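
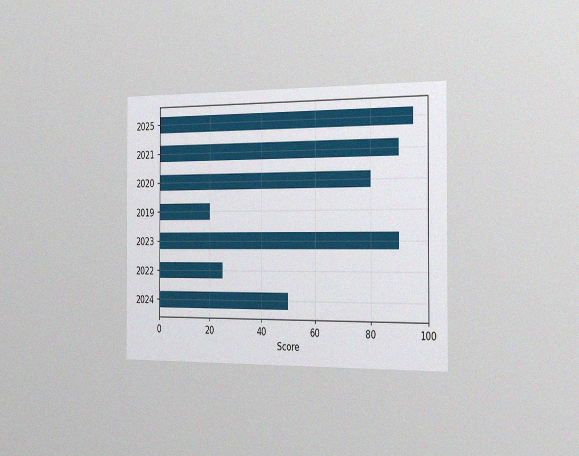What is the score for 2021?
90

The chart is viewed slightly from the right, with some photo noise. Reading along the chart's x-axis, the 2021 bar reaches 90.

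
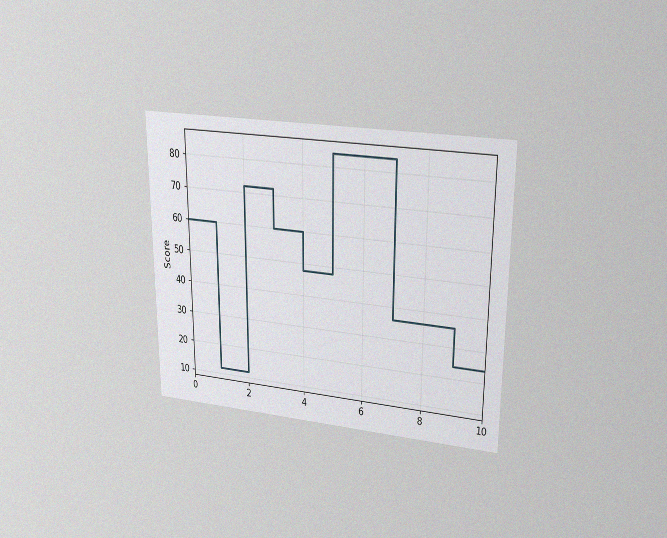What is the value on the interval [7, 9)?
36

The chart is viewed at a slight angle, with some photo noise. On [7, 9) the step sits at 36.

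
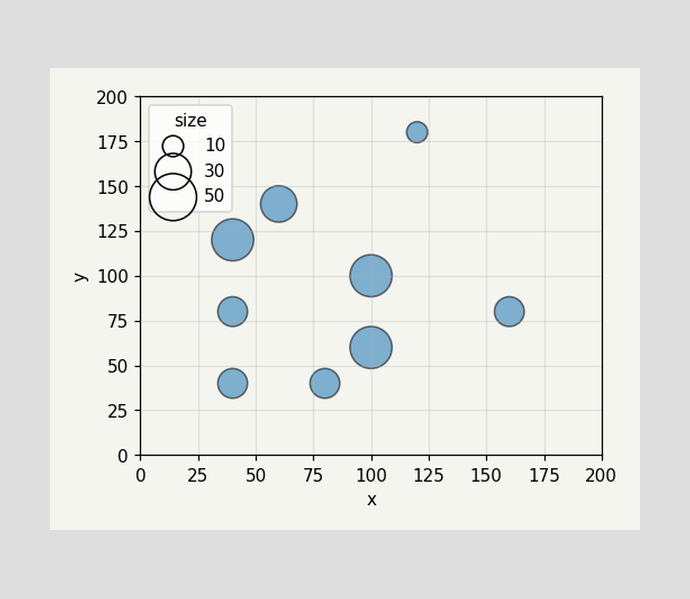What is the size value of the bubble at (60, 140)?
Matching the bubble at (60, 140) against the size legend gives 30.

30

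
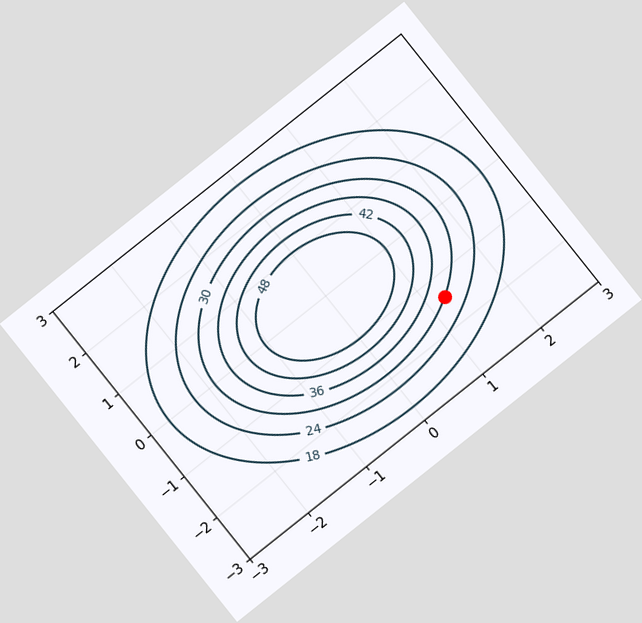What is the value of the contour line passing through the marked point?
30

The chart is tilted about 39° counter-clockwise. The marked point sits on the contour labelled 30.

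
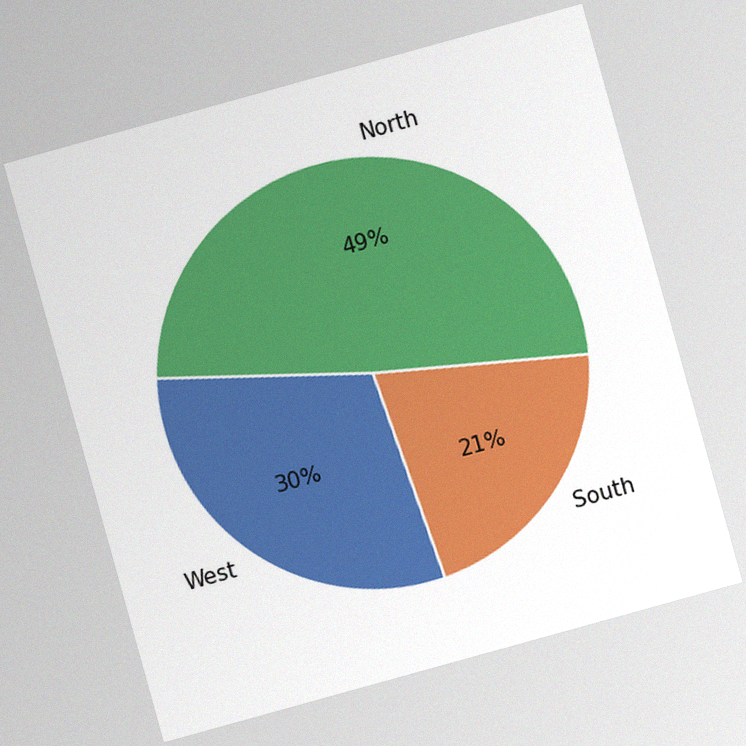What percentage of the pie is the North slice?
The chart is tilted about 15° counter-clockwise, with some photo noise. The North slice takes up 49% of the pie.

49%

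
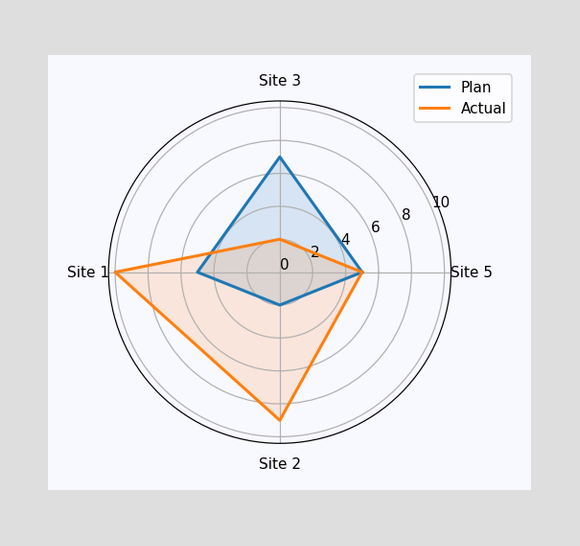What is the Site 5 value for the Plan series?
5

On the Site 5 axis, Plan reaches 5.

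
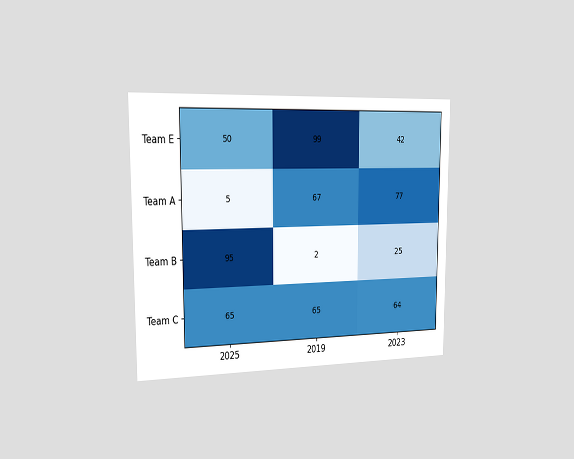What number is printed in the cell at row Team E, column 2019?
The chart is viewed slightly from the left. The (Team E, 2019) cell reads 99.

99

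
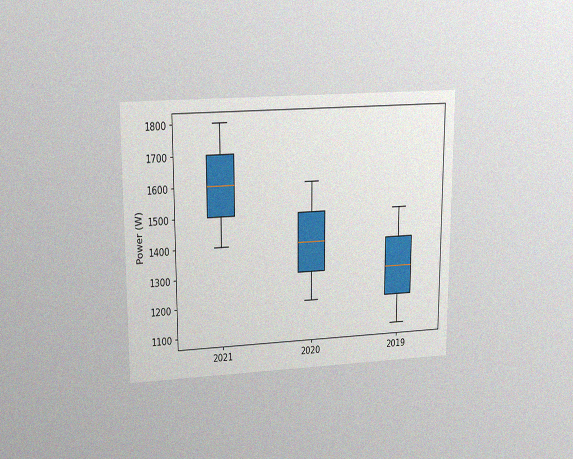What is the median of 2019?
1300W

The chart is viewed slightly from above, with some photo noise. The median line in the 2019 box sits at 1300W.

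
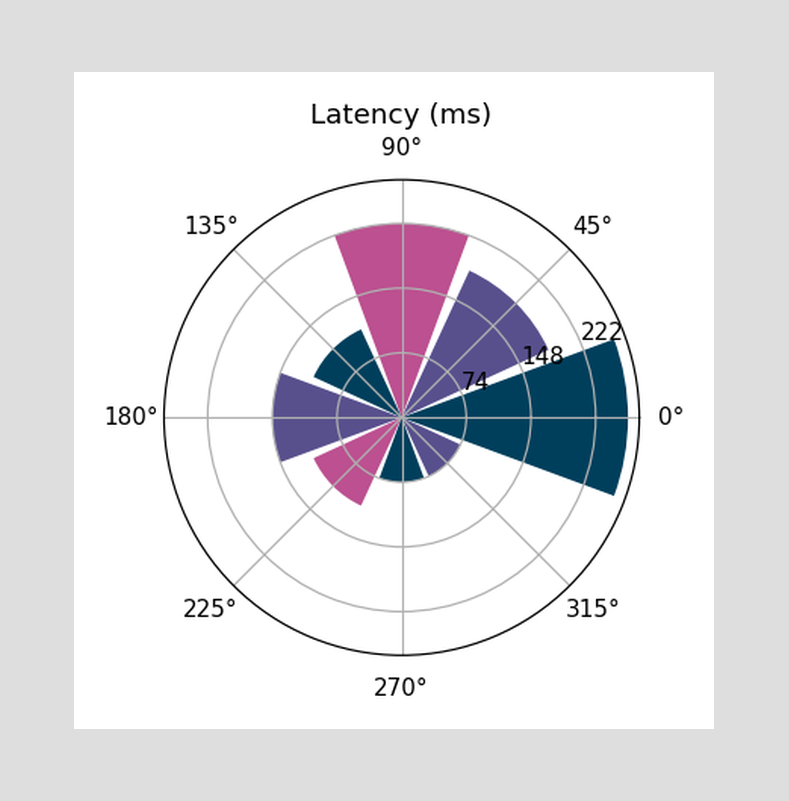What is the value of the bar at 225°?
111ms

The bar at 225° reaches 111ms on the radial axis.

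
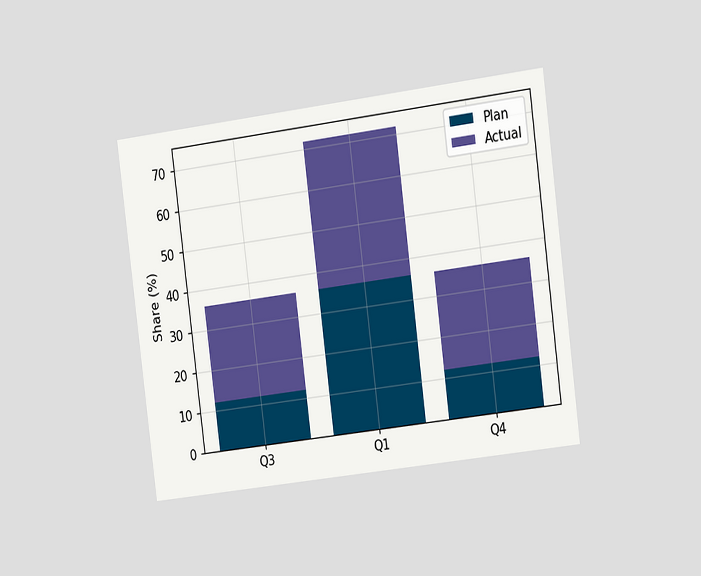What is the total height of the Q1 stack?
72%

The chart is tilted about 7° counter-clockwise and viewed slightly from the right. The Q1 stack's top reaches 72% on the y-axis.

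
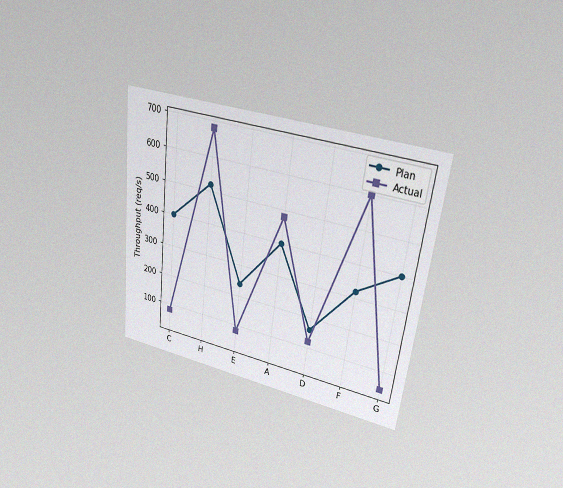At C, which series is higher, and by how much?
Plan, by 320req/s

The chart is tilted about 7° clockwise and viewed at a slight angle, with some photo noise. At C, Plan sits above the other line by 320req/s.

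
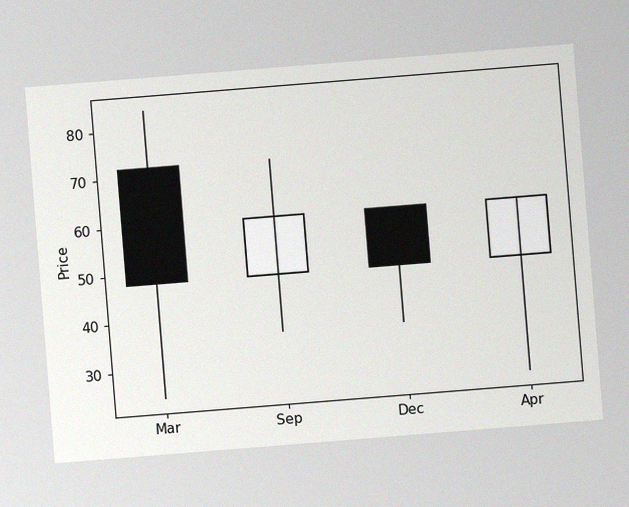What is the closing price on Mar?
48

The chart is tilted about 5° counter-clockwise, with some photo noise. The Mar candle closes at 48.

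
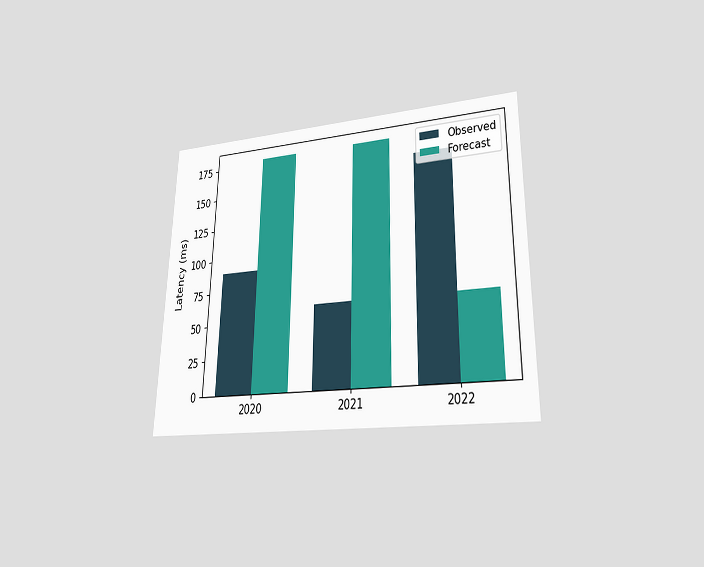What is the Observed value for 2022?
The chart is viewed at a slight angle. The Observed bar at 2022 reaches 165ms on the y-axis.

165ms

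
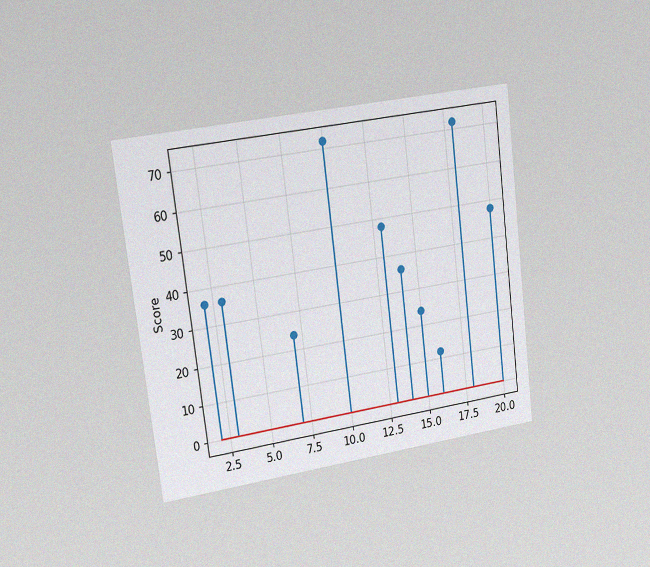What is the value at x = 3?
The chart is tilted about 7° counter-clockwise and viewed slightly from the left, with some photo noise. The stem at x=3 reaches 36.

36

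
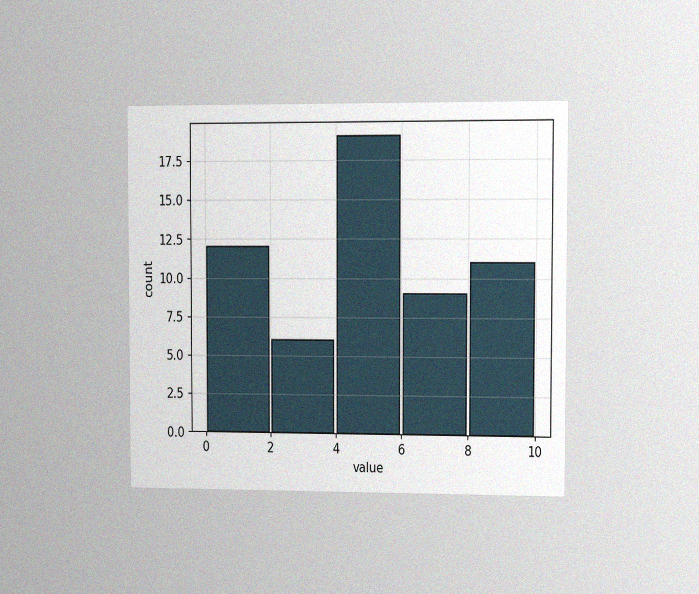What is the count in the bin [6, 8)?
9

The chart is viewed slightly from the right, with some photo noise. The [6, 8) bin has height 9.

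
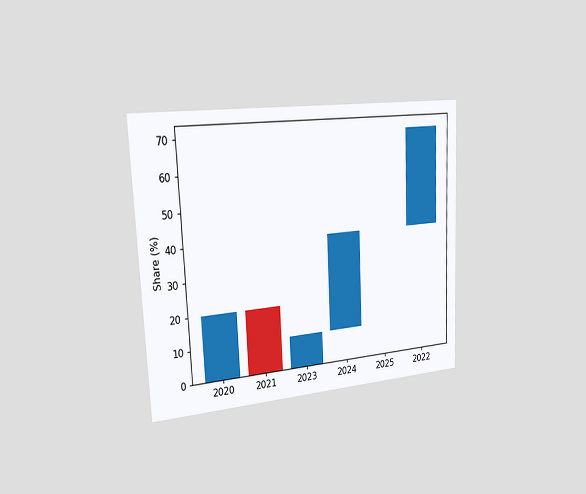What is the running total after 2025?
40%

The chart is tilted about 3° counter-clockwise and viewed slightly from the left. After 2025 the running total reaches 40%.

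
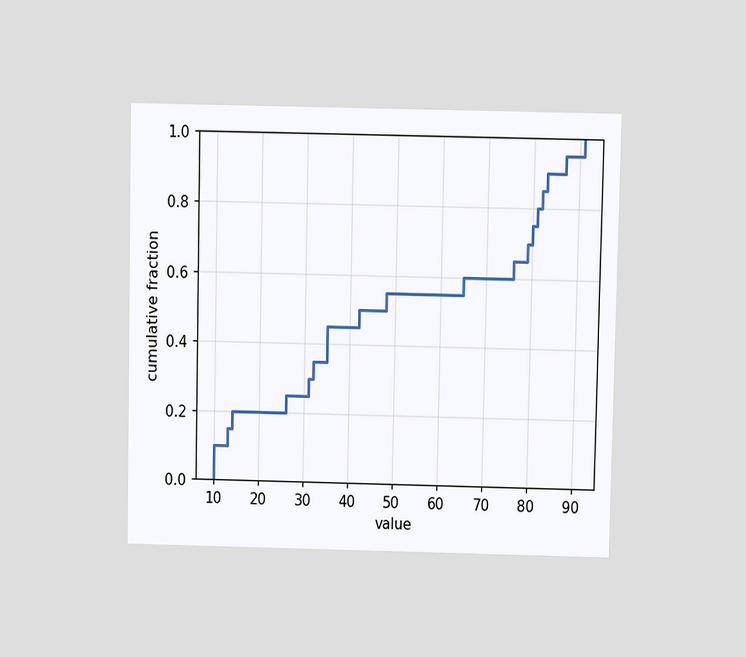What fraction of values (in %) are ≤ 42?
The chart is viewed slightly from above. At x=42 the ECDF step is at 50%.

50%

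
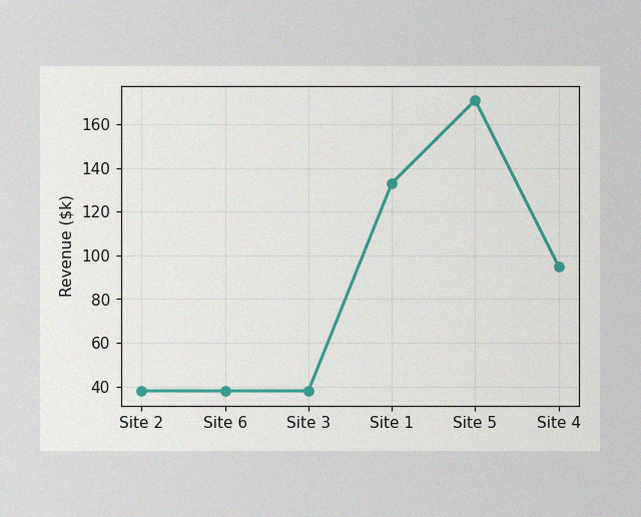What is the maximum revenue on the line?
The image has some photo noise and uneven lighting. The highest point is at Site 5, and reading across to the y-axis gives $171k.

$171k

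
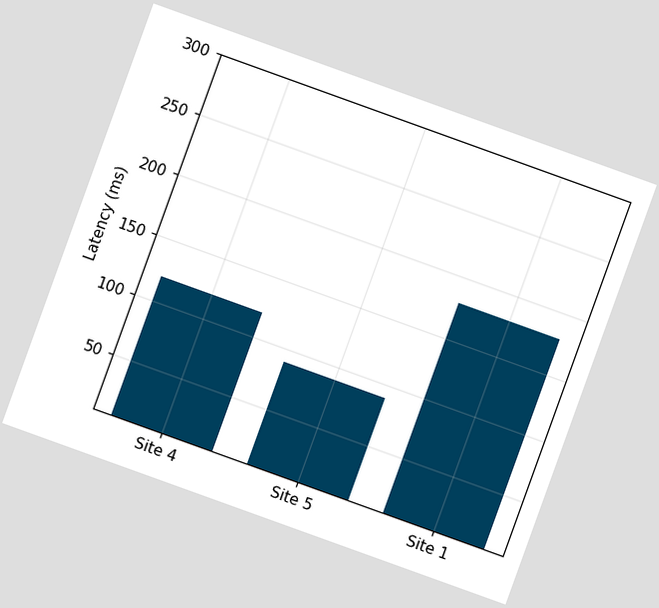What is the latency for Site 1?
The chart is tilted about 20° clockwise. Reading along the chart's y-axis, the Site 1 bar reaches 180ms.

180ms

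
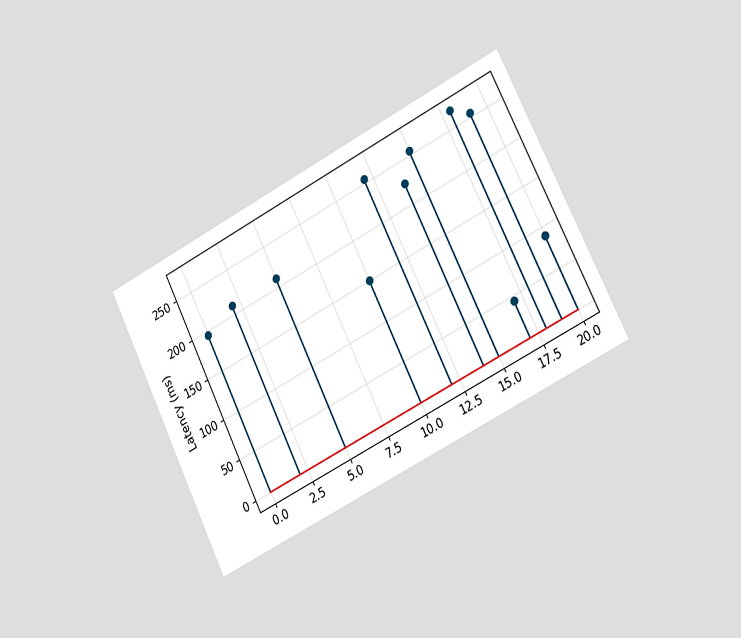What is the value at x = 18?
270ms

The chart is tilted about 26° counter-clockwise and viewed slightly from the right. The stem at x=18 reaches 270ms.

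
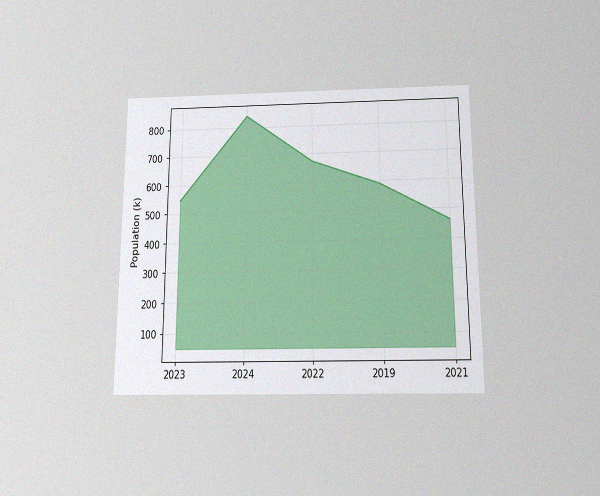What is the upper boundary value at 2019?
588k

The chart is viewed slightly from below, with some photo noise. At 2019 the upper boundary is at 588k.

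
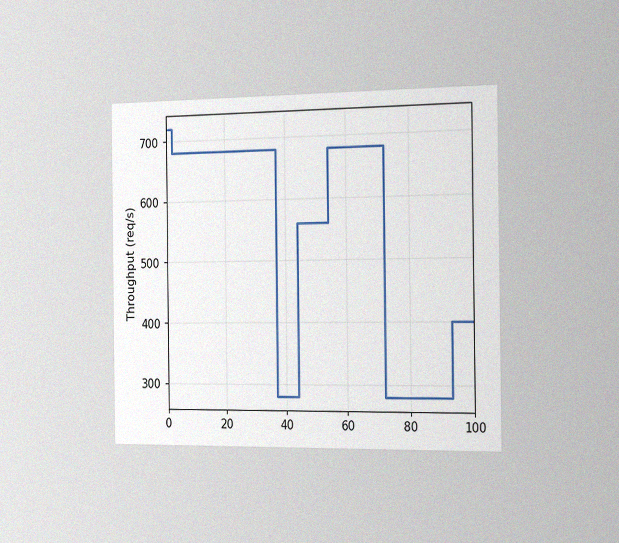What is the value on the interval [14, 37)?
The chart is viewed slightly from the right, with some photo noise. On [14, 37) the step sits at 680req/s.

680req/s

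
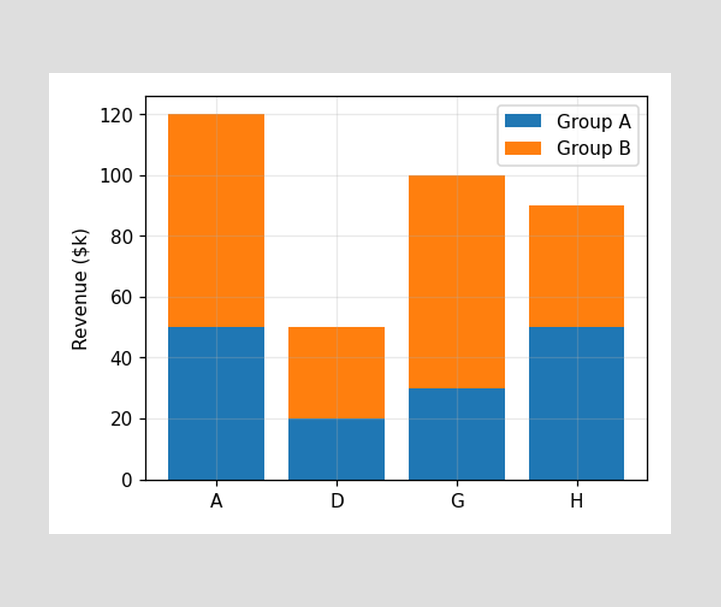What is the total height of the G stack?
The G stack's top reaches $100k on the y-axis.

$100k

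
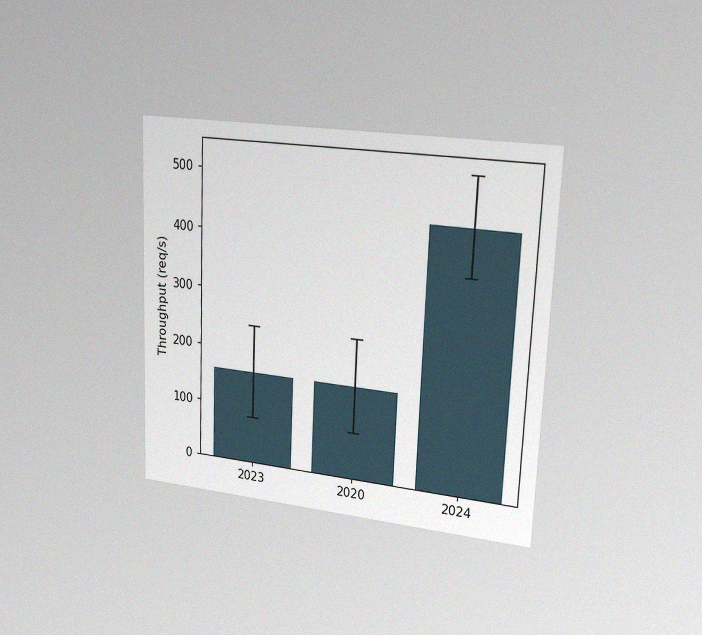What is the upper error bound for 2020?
240req/s

The chart is tilted about 2° clockwise and viewed slightly from the right, with some photo noise. The 2020 bar's upper whisker reaches 240req/s.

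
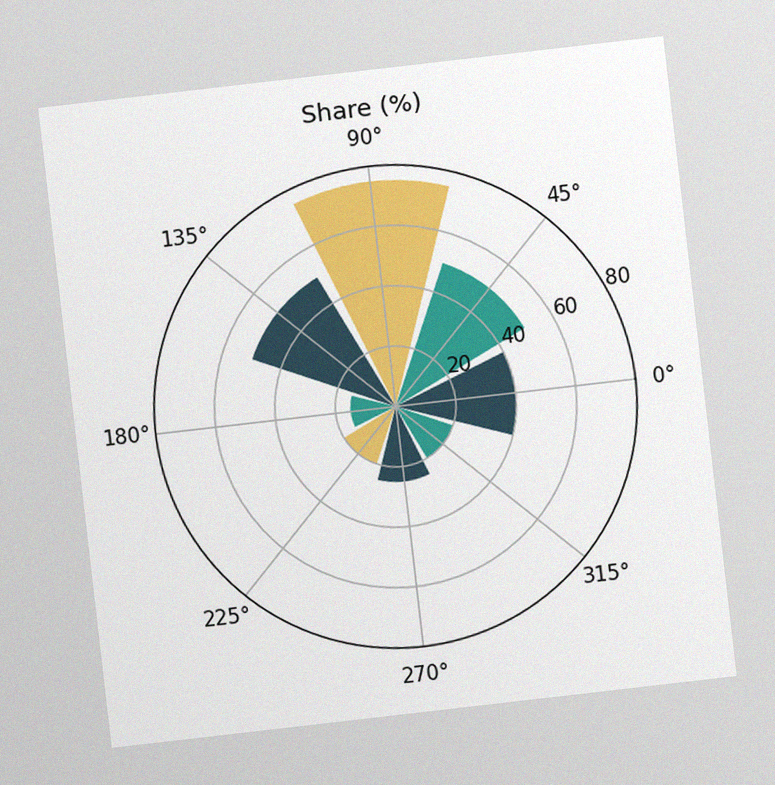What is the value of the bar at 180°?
15%

The chart is tilted about 7° counter-clockwise, with some photo noise. The bar at 180° reaches 15% on the radial axis.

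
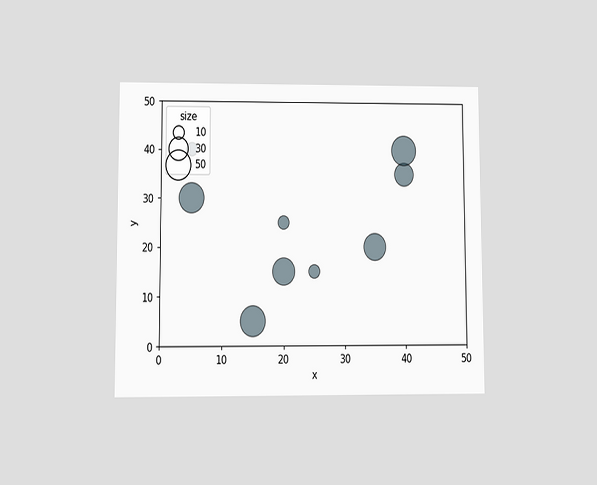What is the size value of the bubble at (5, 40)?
The chart is viewed at a slight angle. Matching the bubble at (5, 40) against the size legend gives 10.

10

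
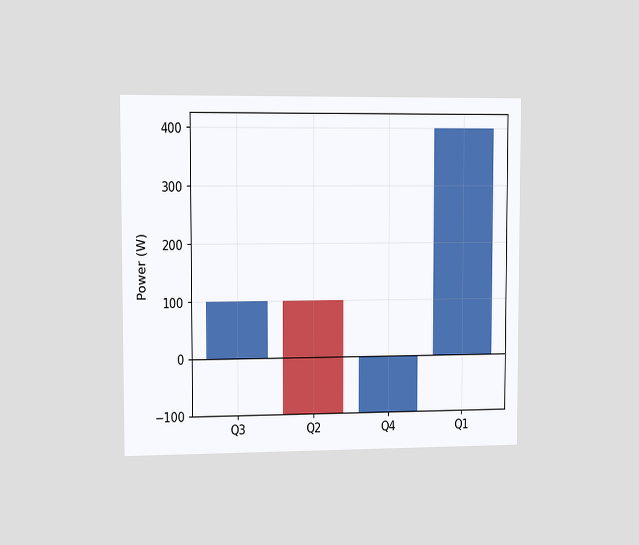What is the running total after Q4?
The chart is viewed slightly from the left. After Q4 the running total reaches 0W.

0W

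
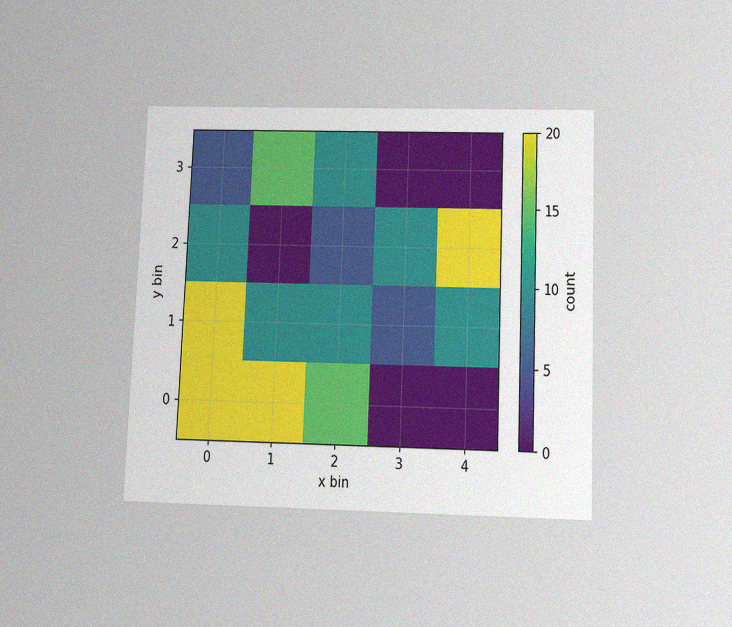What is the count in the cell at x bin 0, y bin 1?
The chart is tilted about 2° clockwise and viewed slightly from below, with some photo noise. Matching the cell (0, 1) against the colorbar gives 20.

20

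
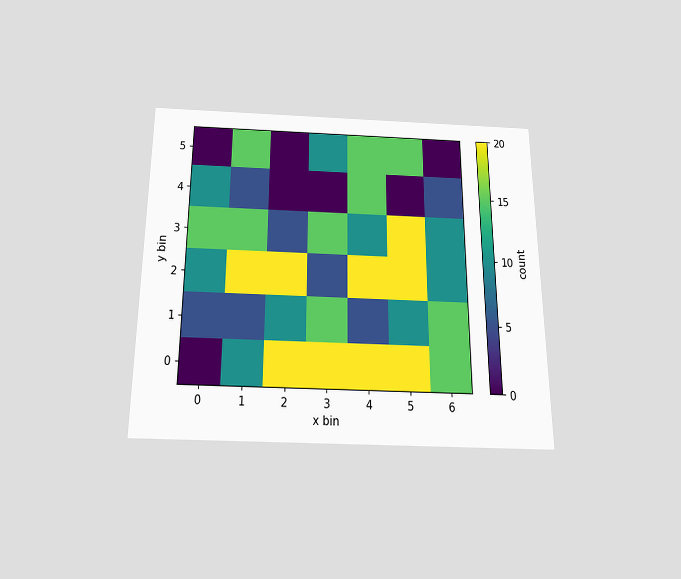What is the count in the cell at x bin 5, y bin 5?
The chart is viewed slightly from below. Matching the cell (5, 5) against the colorbar gives 15.

15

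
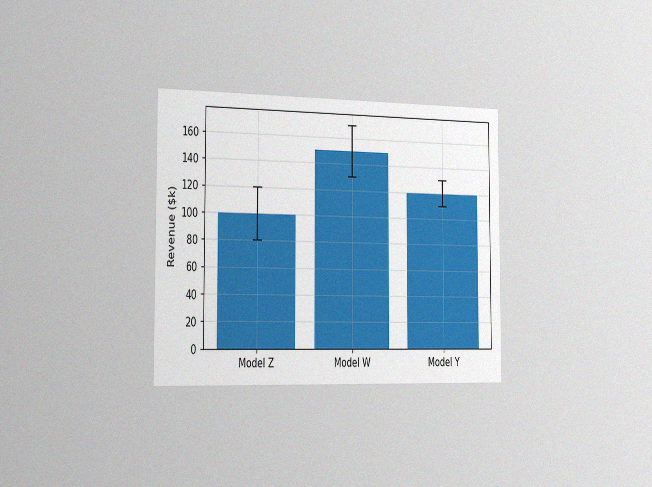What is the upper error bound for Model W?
$170k

The chart is viewed slightly from the left, with some photo noise. The Model W bar's upper whisker reaches $170k.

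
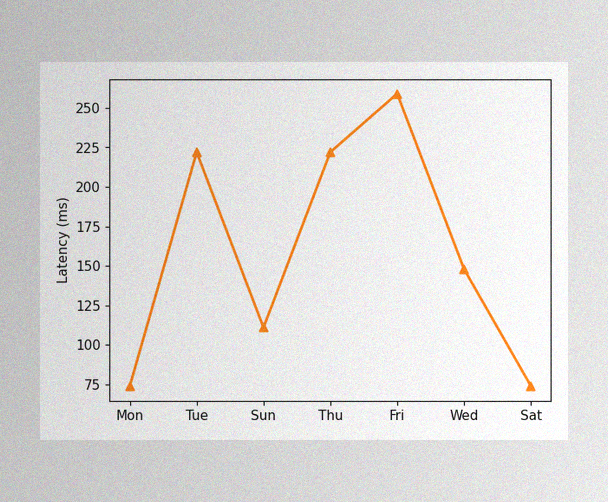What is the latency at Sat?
The image has some photo noise and uneven lighting. At Sat, the line is at 74ms.

74ms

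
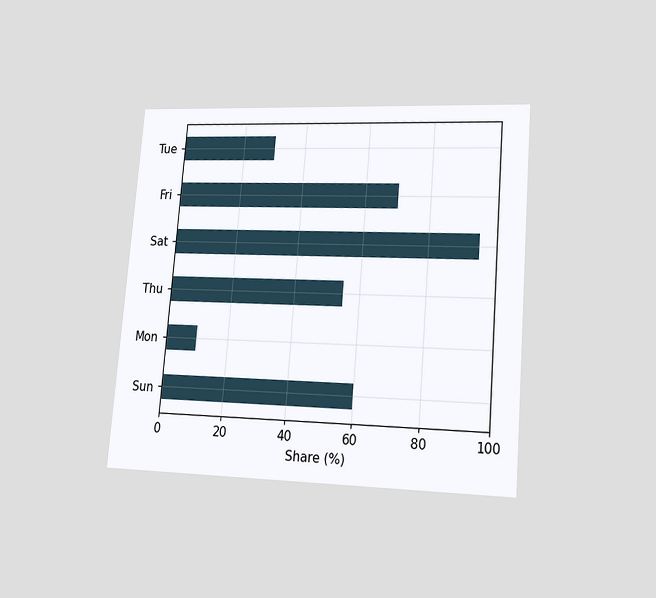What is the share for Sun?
The chart is tilted about 5° clockwise and viewed at a slight angle. Reading along the chart's x-axis, the Sun bar reaches 60%.

60%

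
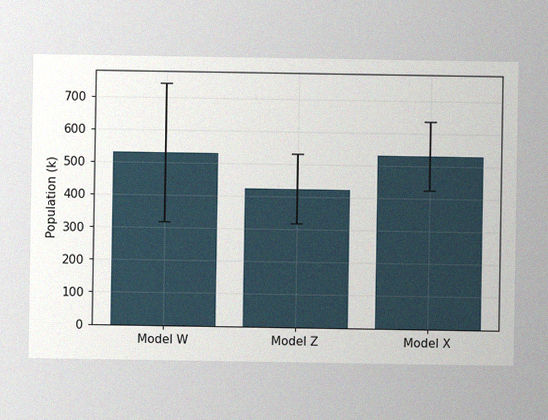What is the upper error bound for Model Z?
530k

The image has some photo noise and uneven lighting. The Model Z bar's upper whisker reaches 530k.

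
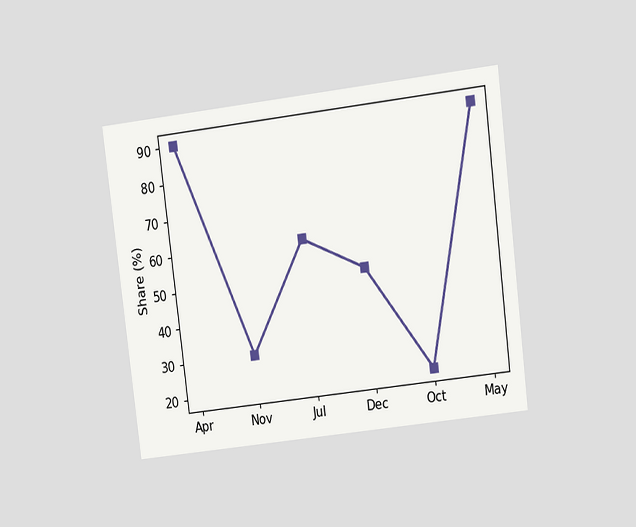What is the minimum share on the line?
20%

The chart is tilted about 7° counter-clockwise and viewed at a slight angle. The lowest point is at Oct, and reading across to the y-axis gives 20%.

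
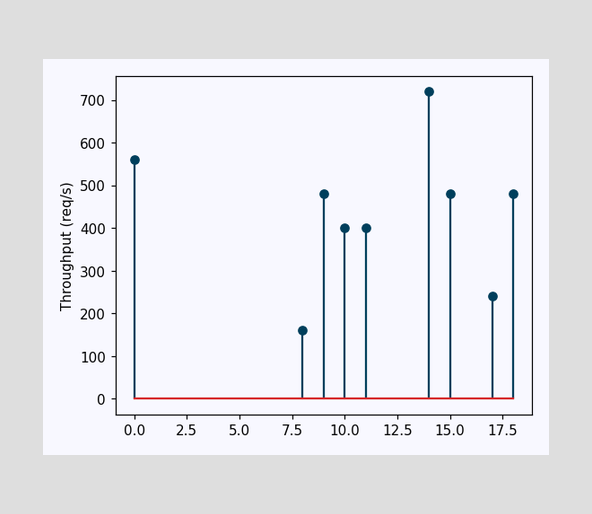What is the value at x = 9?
480req/s

The stem at x=9 reaches 480req/s.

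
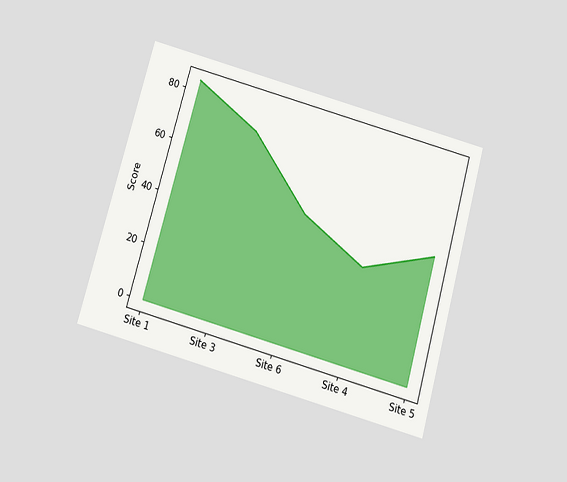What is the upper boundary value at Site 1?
84

The chart is tilted about 16° clockwise and viewed slightly from below. At Site 1 the upper boundary is at 84.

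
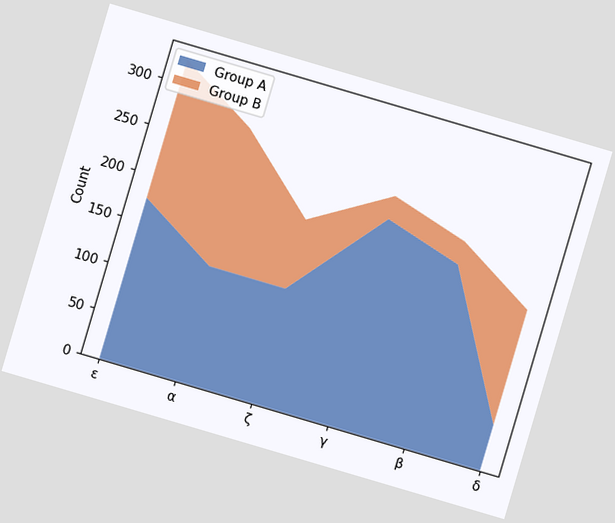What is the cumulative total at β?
225

The chart is tilted about 16° clockwise. The stacked total at β reaches 225.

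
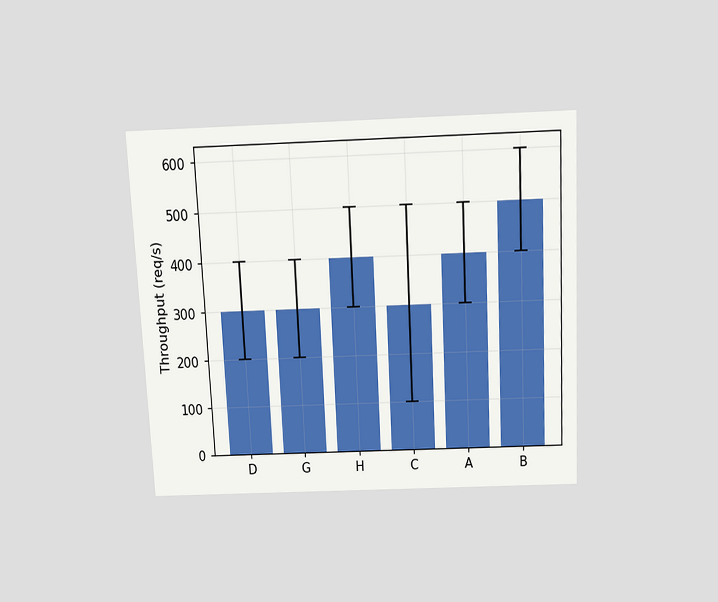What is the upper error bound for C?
The chart is tilted about 3° counter-clockwise and viewed slightly from above. The C bar's upper whisker reaches 500req/s.

500req/s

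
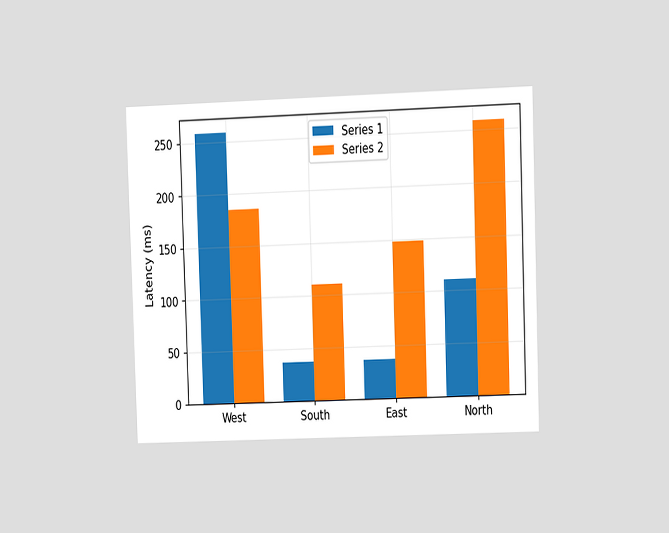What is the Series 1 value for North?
The chart is viewed at a slight angle. The Series 1 bar at North reaches 111ms on the y-axis.

111ms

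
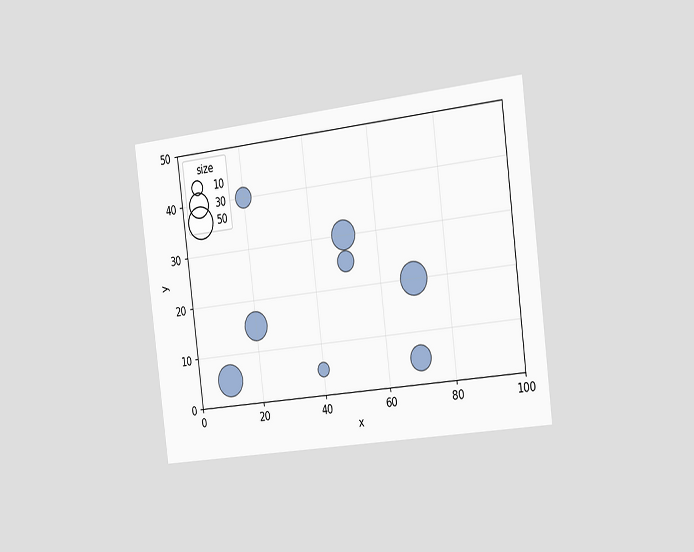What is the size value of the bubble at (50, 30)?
40

The chart is tilted about 7° counter-clockwise and viewed slightly from the right. Matching the bubble at (50, 30) against the size legend gives 40.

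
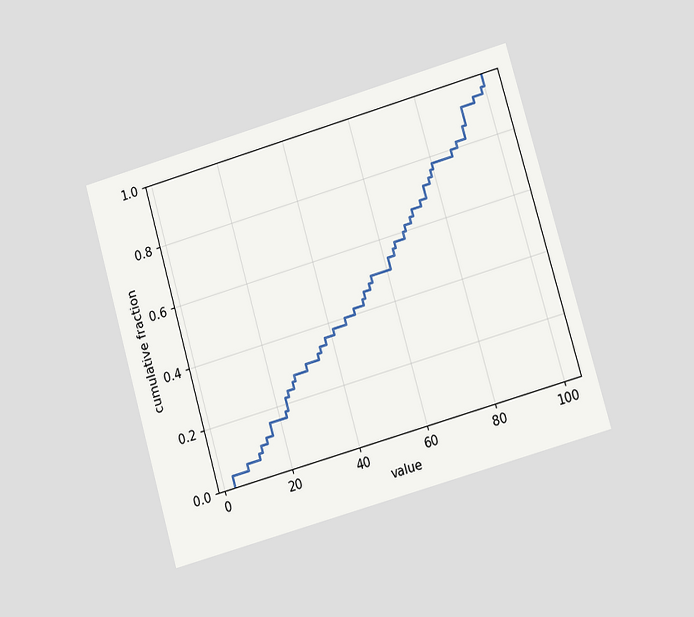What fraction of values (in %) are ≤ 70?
64%

The chart is tilted about 16° counter-clockwise and viewed at a slight angle. At x=70 the ECDF step is at 64%.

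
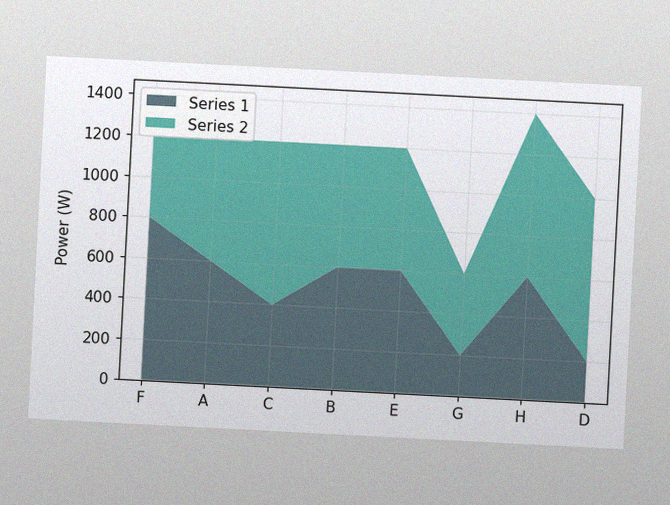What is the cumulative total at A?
The chart is tilted about 3° clockwise, with some photo noise. The stacked total at A reaches 1200W.

1200W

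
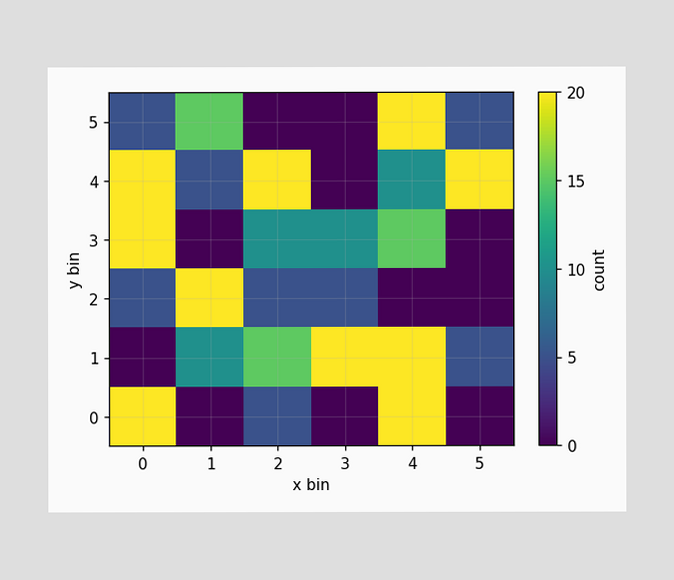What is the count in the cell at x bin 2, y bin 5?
Matching the cell (2, 5) against the colorbar gives 0.

0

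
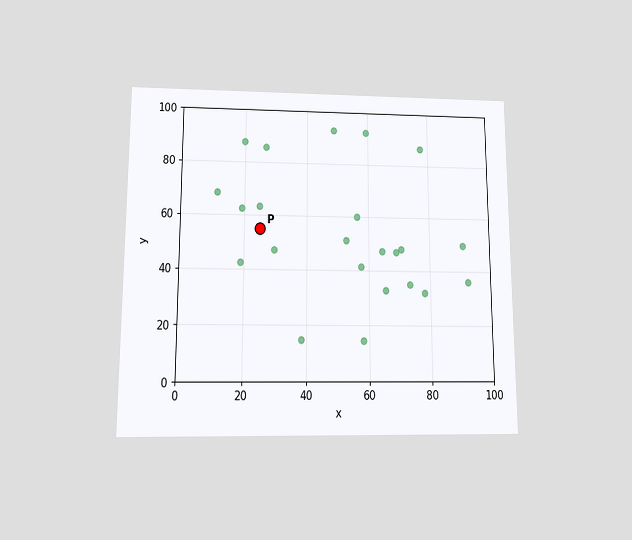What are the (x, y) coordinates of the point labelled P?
The chart is viewed slightly from below. Following the gridlines from P to each axis, P sits at (25, 55).

(25, 55)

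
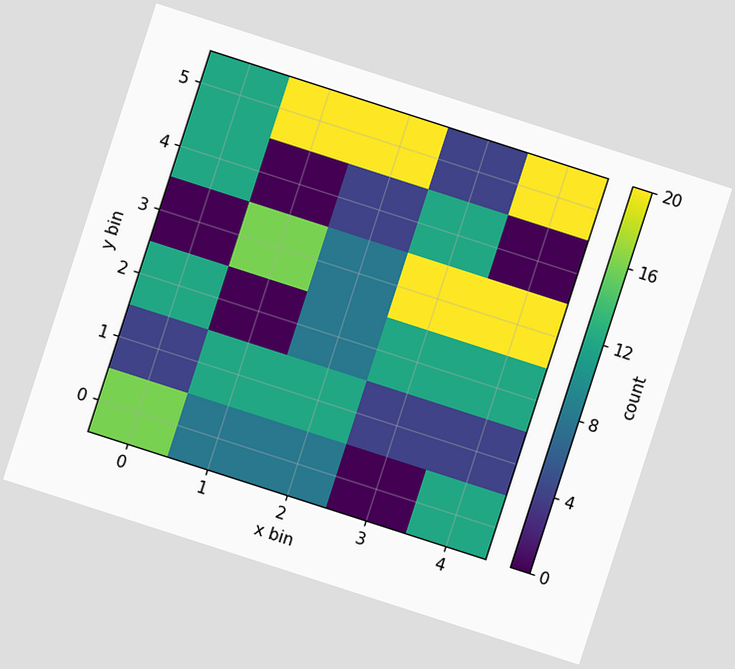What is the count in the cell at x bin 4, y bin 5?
The chart is tilted about 18° clockwise. Matching the cell (4, 5) against the colorbar gives 20.

20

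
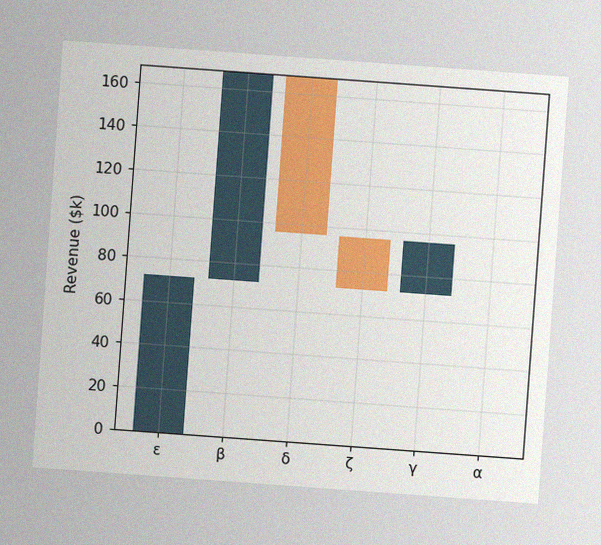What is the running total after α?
$96k

The chart is tilted about 4° clockwise, with some photo noise. After α the running total reaches $96k.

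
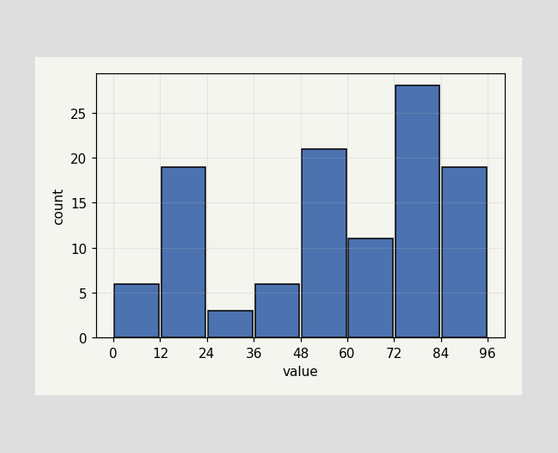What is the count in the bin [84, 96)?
19

The [84, 96) bin has height 19.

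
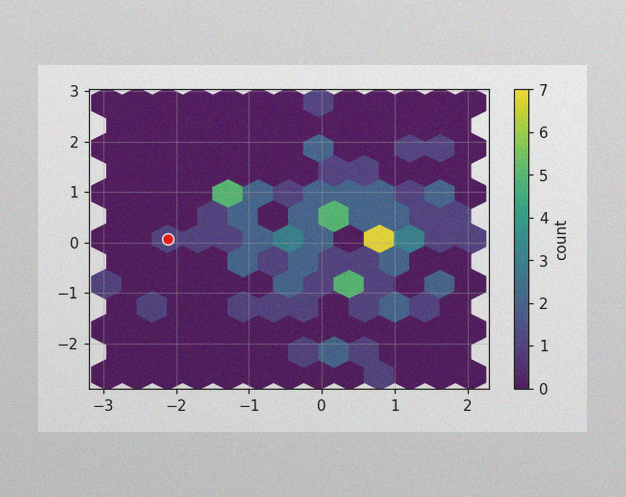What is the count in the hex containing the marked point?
The image has some photo noise and uneven lighting. The marked hex reads 1 on the colorbar.

1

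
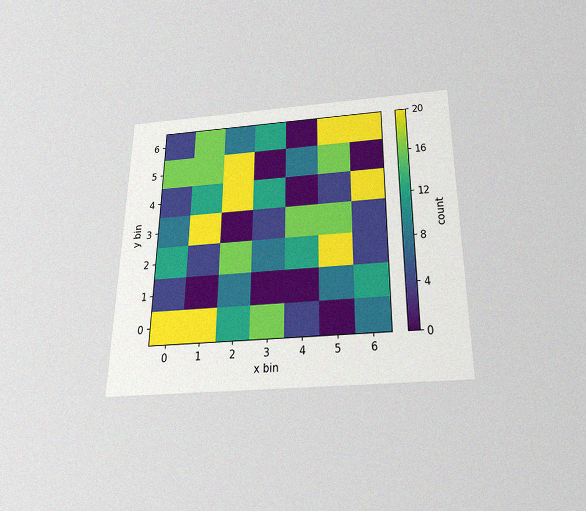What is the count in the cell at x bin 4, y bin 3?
The chart is viewed slightly from below, with some photo noise. Matching the cell (4, 3) against the colorbar gives 16.

16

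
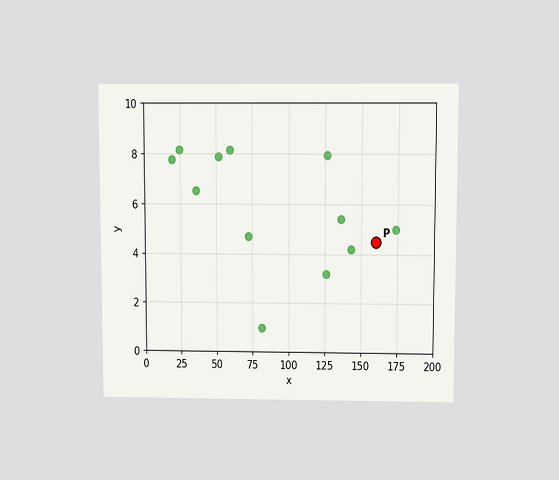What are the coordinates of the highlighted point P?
(160, 4.5)

The chart is viewed slightly from above. Following the gridlines from P to each axis, P sits at (160, 4.5).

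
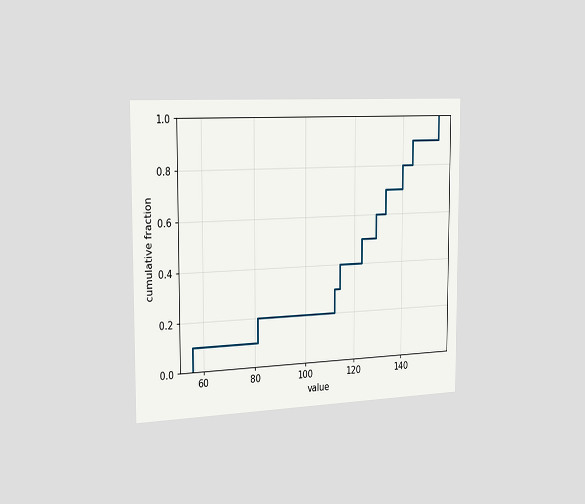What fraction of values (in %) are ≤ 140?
80%

The chart is viewed slightly from the left. At x=140 the ECDF step is at 80%.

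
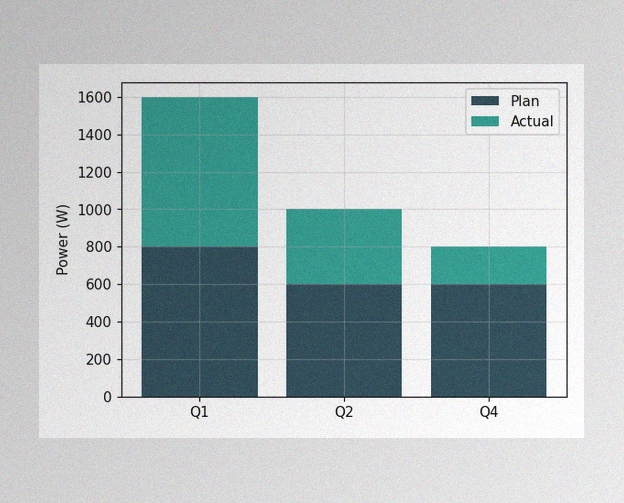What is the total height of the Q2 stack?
The image has some photo noise and uneven lighting. The Q2 stack's top reaches 1000W on the y-axis.

1000W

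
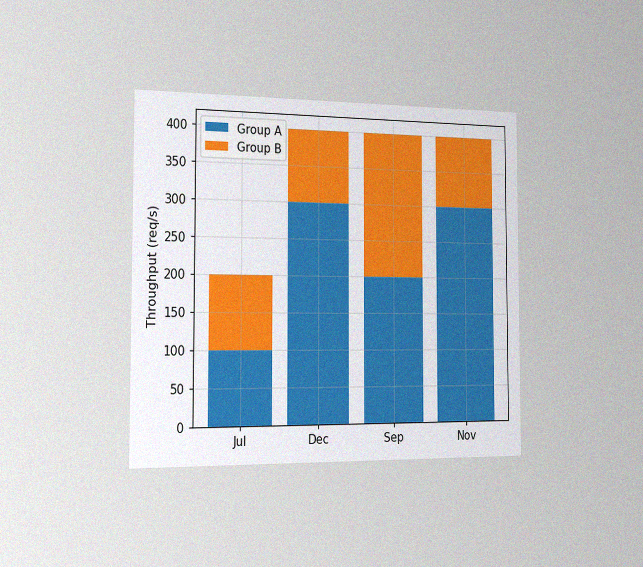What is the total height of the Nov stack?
400req/s

The chart is viewed slightly from the left, with some photo noise. The Nov stack's top reaches 400req/s on the y-axis.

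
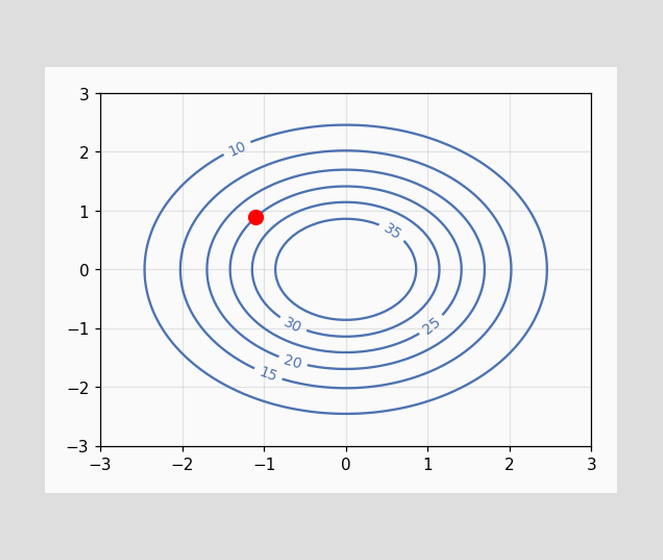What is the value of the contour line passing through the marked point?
25

The marked point sits on the contour labelled 25.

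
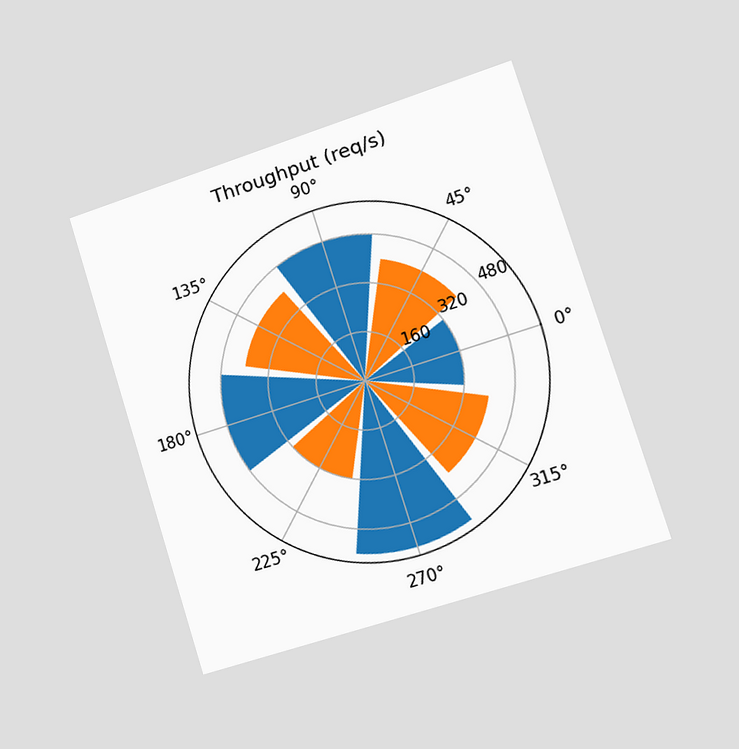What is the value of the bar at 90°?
The chart is tilted about 17° counter-clockwise and viewed slightly from the right. The bar at 90° reaches 480req/s on the radial axis.

480req/s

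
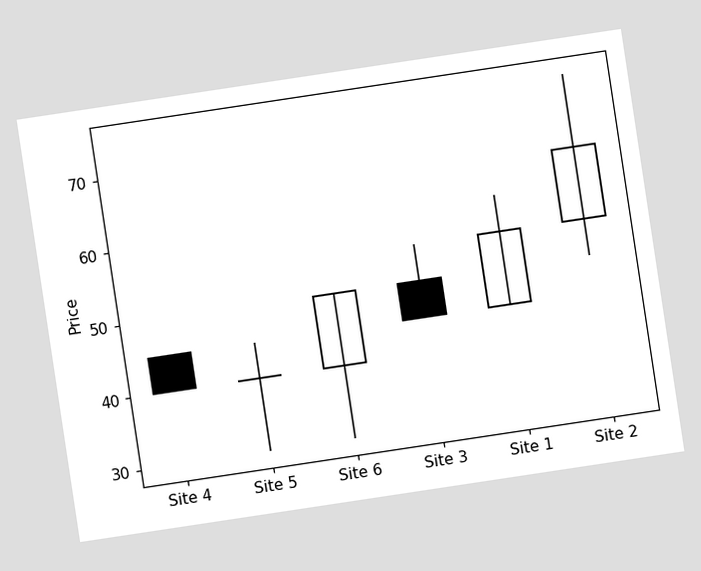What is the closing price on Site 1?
55

The chart is tilted about 9° counter-clockwise. The Site 1 candle closes at 55.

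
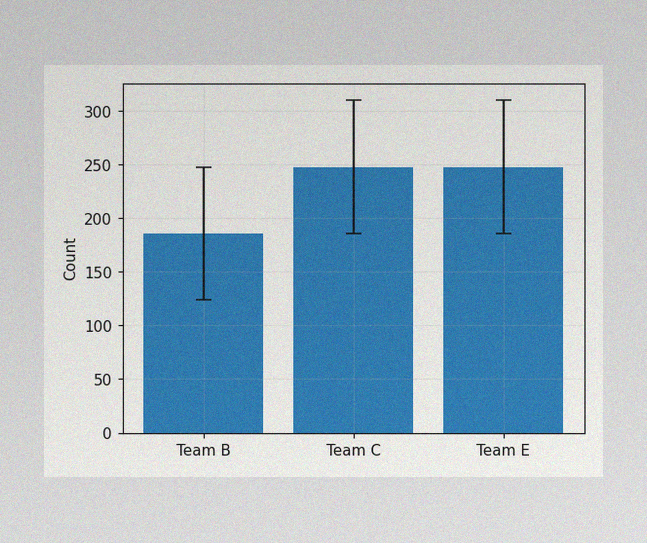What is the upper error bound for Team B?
248

The image has some photo noise and uneven lighting. The Team B bar's upper whisker reaches 248.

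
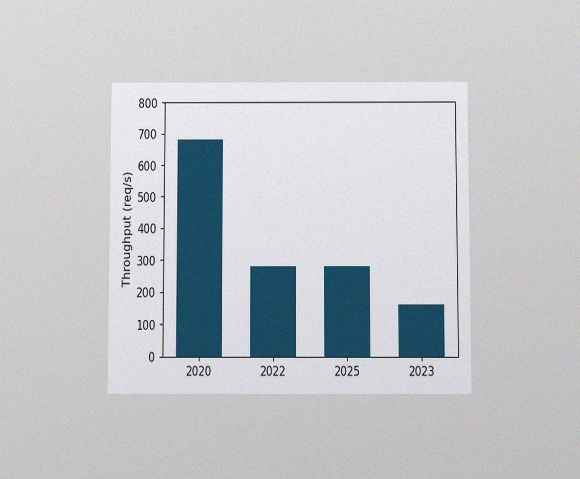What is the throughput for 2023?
160req/s

The chart is viewed slightly from below, with some photo noise. Reading along the chart's y-axis, the 2023 bar reaches 160req/s.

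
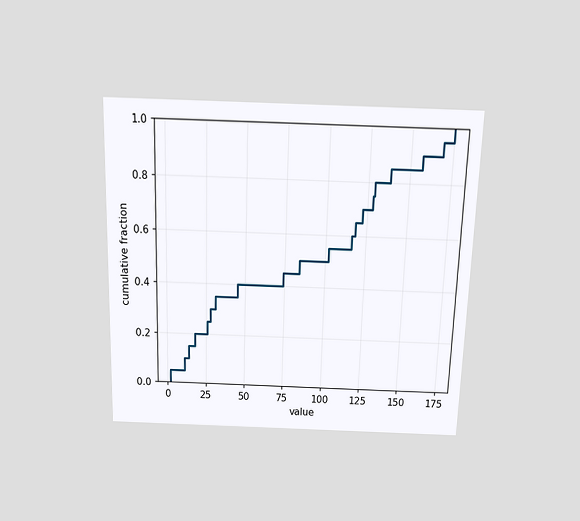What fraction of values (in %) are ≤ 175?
The chart is viewed slightly from above. At x=175 the ECDF step is at 100%.

100%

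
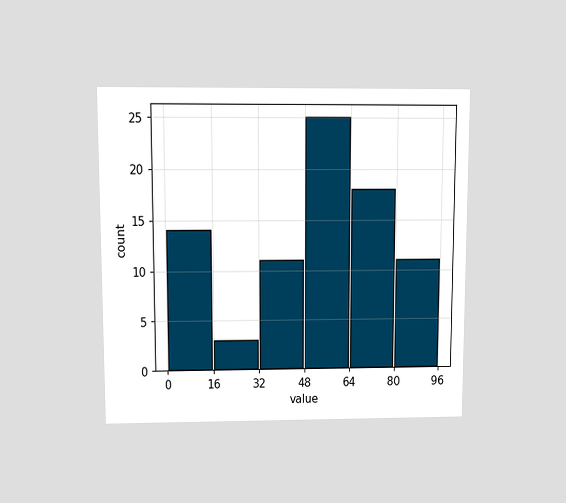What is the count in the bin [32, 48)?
11

The chart is viewed at a slight angle. The [32, 48) bin has height 11.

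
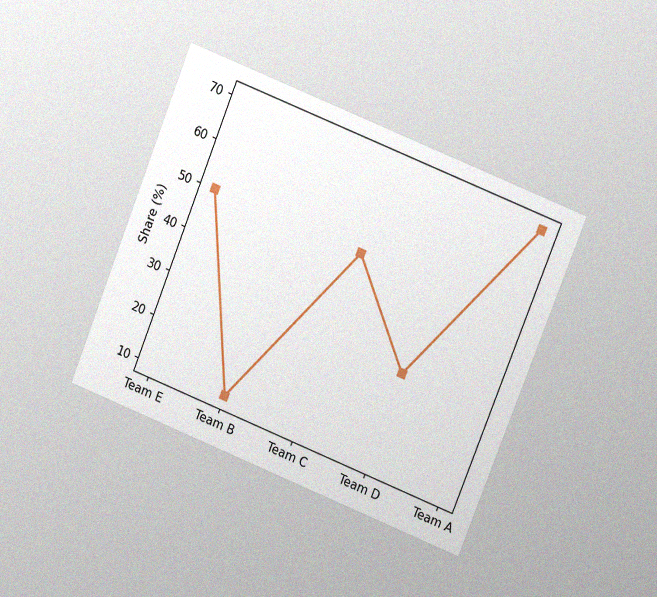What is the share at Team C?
50%

The chart is tilted about 22° clockwise and viewed at a slight angle, with some photo noise. At Team C, the line is at 50%.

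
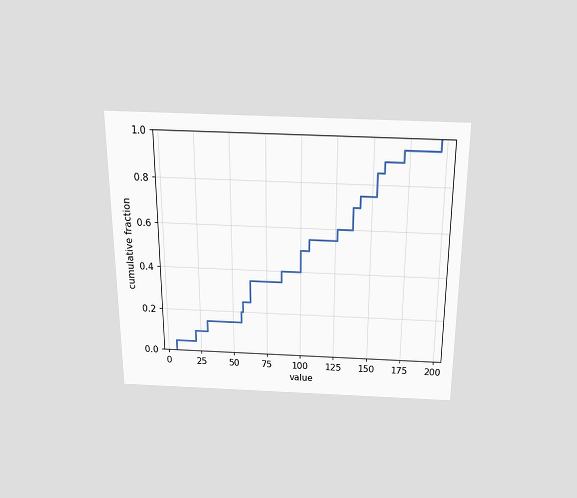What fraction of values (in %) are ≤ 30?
The chart is viewed slightly from above. At x=30 the ECDF step is at 15%.

15%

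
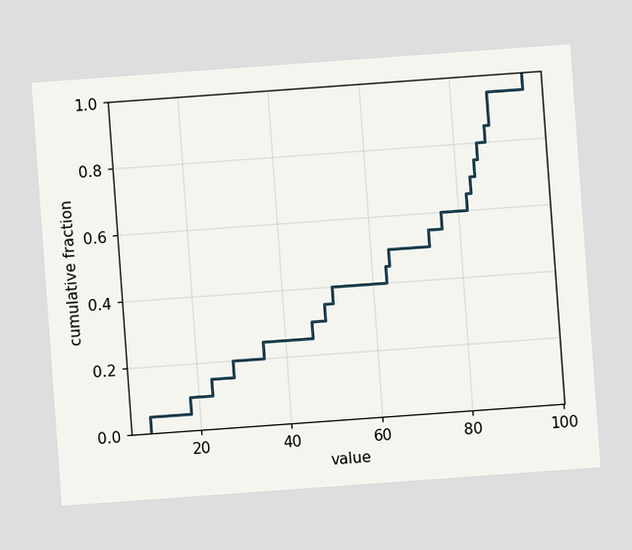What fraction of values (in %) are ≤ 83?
The chart is tilted about 4° counter-clockwise. At x=83 the ECDF step is at 70%.

70%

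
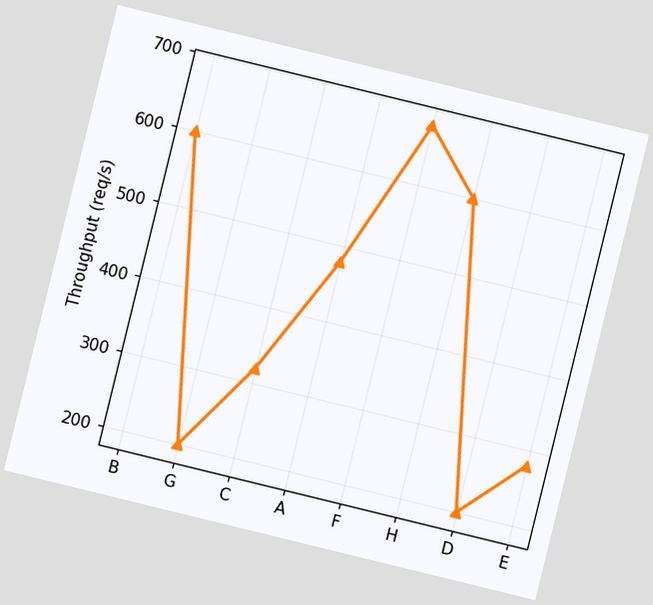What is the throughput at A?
480req/s

The chart is tilted about 14° clockwise. At A, the line is at 480req/s.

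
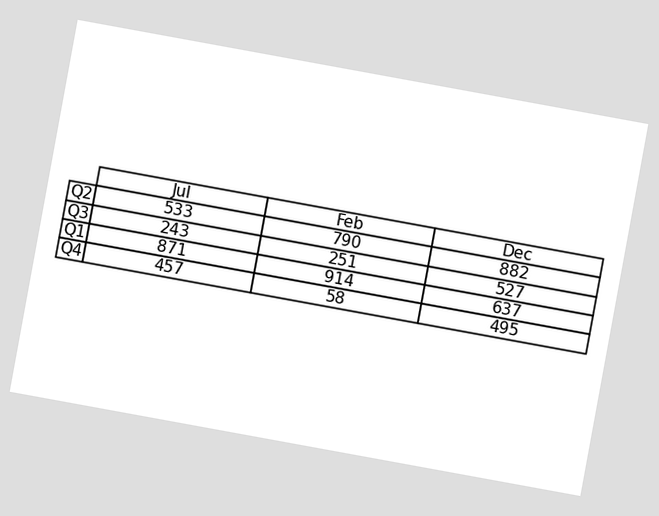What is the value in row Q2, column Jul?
The chart is tilted about 10° clockwise. The (Q2, Jul) cell reads 533.

533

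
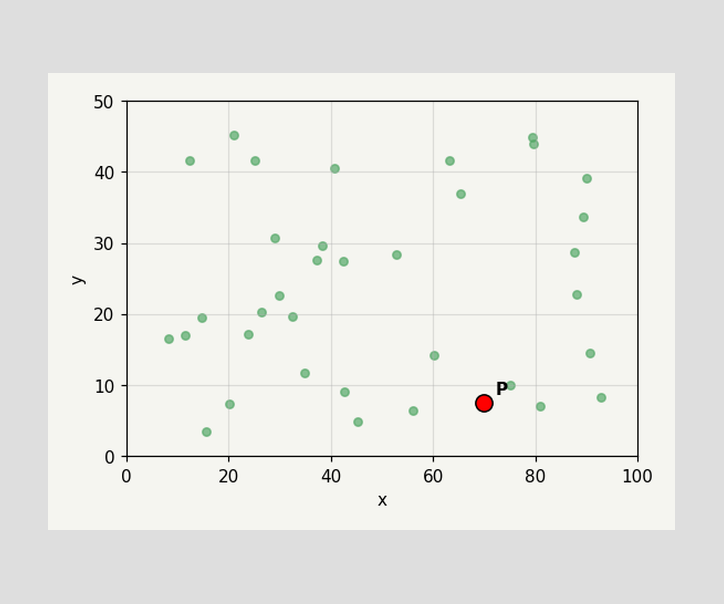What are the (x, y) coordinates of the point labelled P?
Following the gridlines from P to each axis, P sits at (70, 7.5).

(70, 7.5)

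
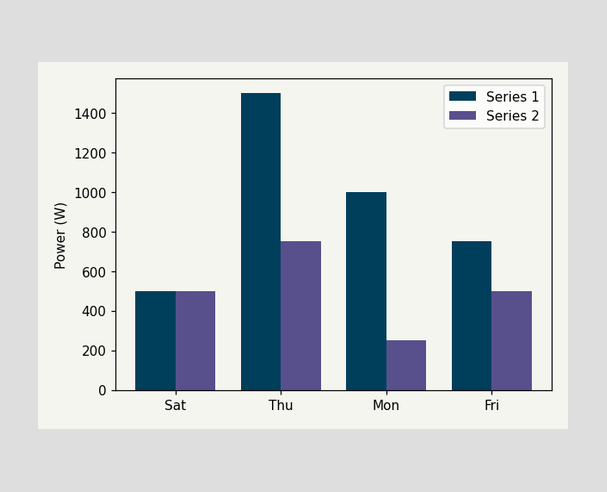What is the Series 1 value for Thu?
1500W

The Series 1 bar at Thu reaches 1500W on the y-axis.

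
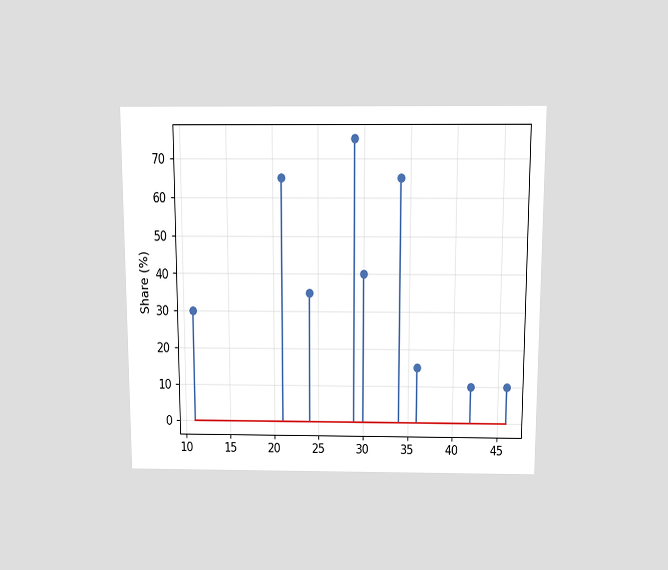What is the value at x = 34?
65%

The chart is viewed slightly from above. The stem at x=34 reaches 65%.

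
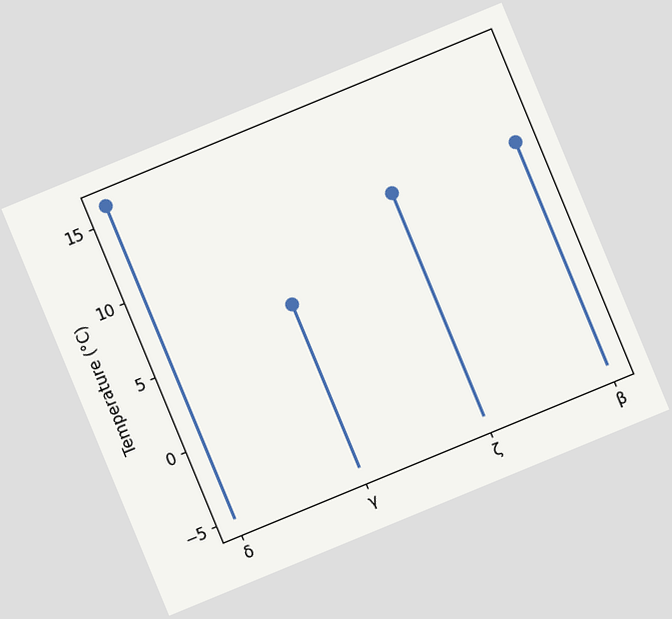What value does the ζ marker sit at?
10°C

The chart is tilted about 22° counter-clockwise. The ζ marker sits at 10°C.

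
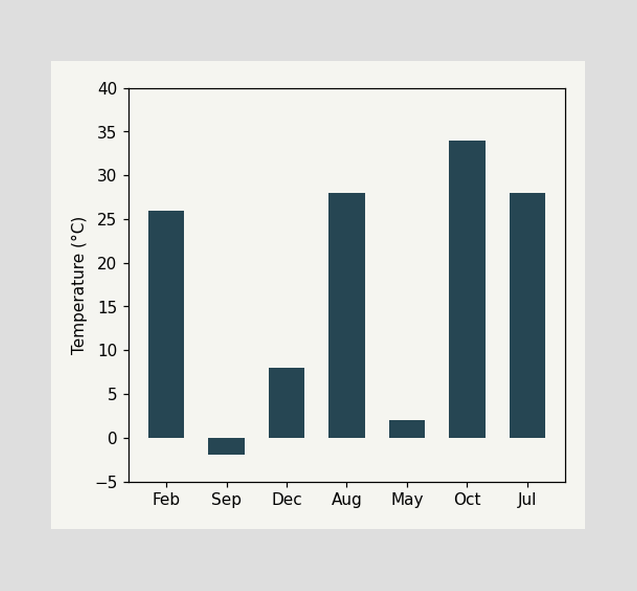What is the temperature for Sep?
-2°C

Reading along the chart's y-axis, the Sep bar reaches -2°C.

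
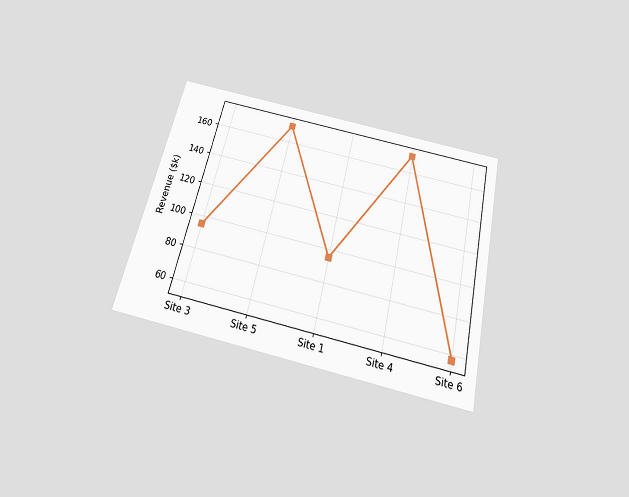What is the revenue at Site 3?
The chart is tilted about 13° clockwise and viewed slightly from below. At Site 3, the line is at $95k.

$95k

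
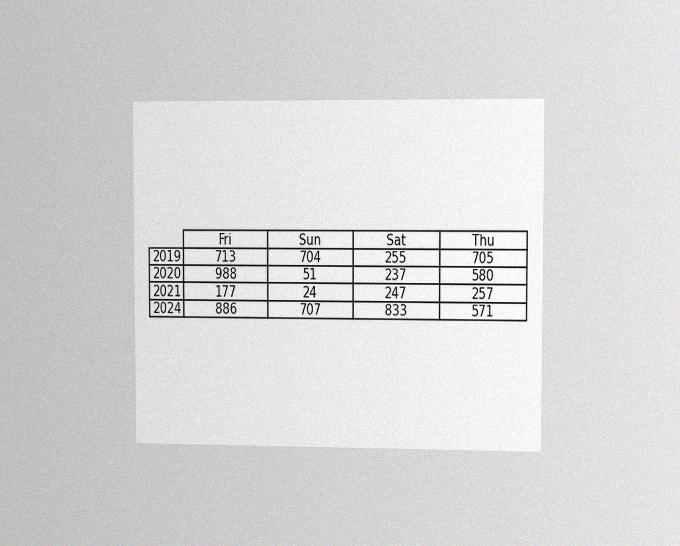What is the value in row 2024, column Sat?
833

The chart is viewed slightly from the right, with some photo noise. The (2024, Sat) cell reads 833.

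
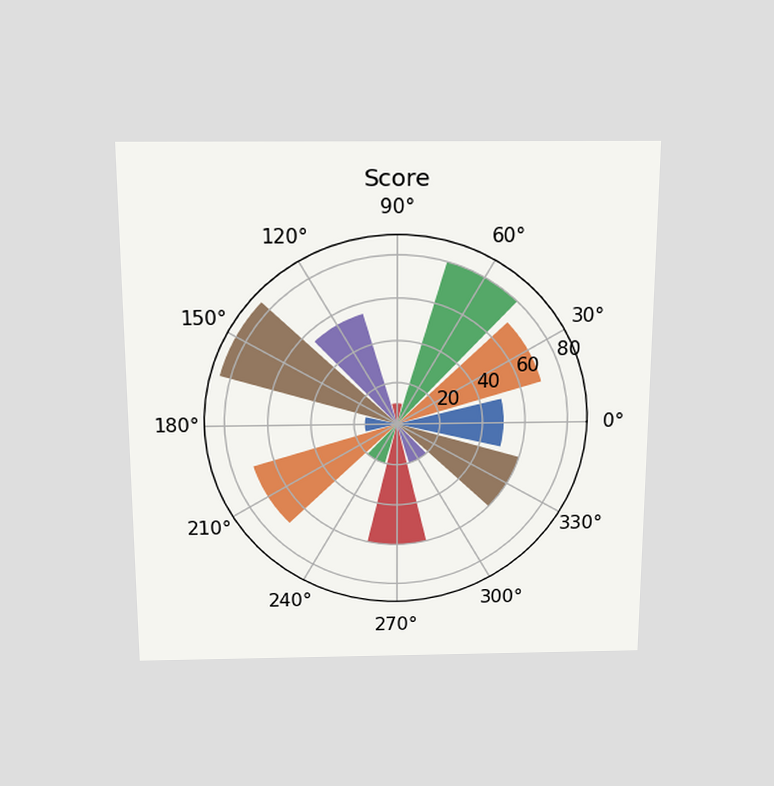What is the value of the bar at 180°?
15

The chart is viewed slightly from above. The bar at 180° reaches 15 on the radial axis.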